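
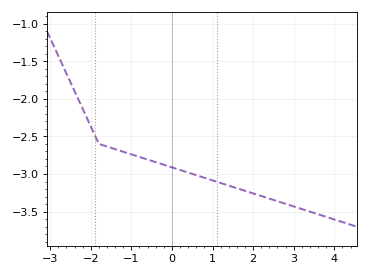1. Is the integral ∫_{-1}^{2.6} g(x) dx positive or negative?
negative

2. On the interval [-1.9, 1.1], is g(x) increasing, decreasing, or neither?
decreasing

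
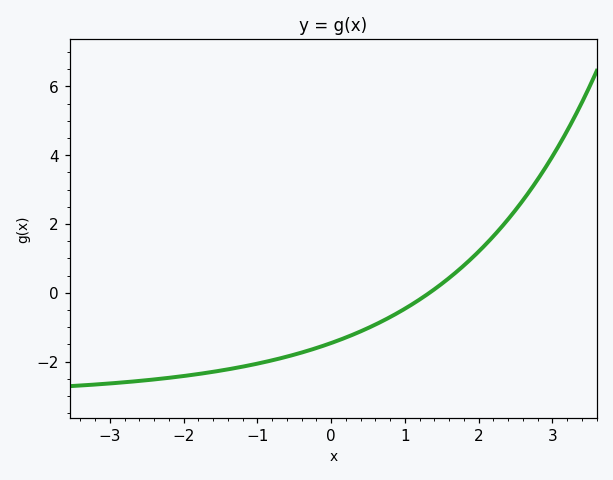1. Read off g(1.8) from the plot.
0.796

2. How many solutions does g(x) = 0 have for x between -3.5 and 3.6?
1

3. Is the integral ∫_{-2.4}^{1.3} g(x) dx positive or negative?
negative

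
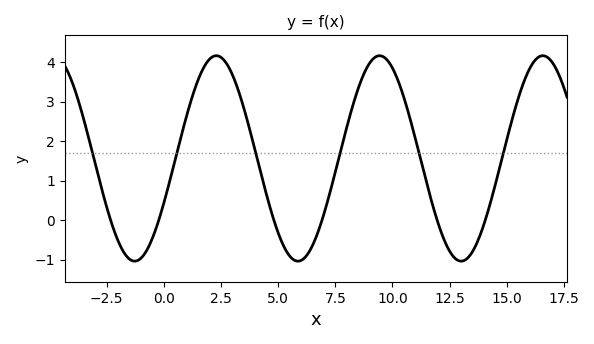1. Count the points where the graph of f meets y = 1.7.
6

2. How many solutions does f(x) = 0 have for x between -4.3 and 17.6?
6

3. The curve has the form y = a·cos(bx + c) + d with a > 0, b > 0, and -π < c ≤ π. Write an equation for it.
y = 2.6cos(0.88x - 2.02) + 1.56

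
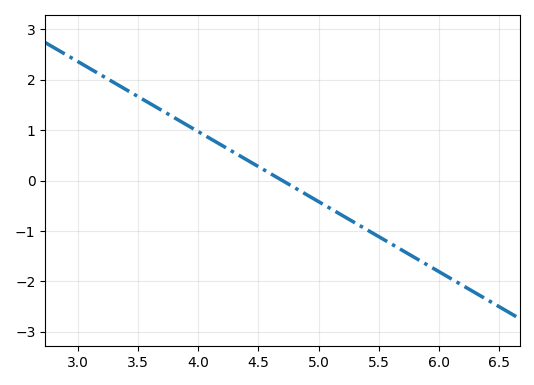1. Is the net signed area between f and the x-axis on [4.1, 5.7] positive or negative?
negative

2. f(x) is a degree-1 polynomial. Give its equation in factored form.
y = -1.39(x - 4.7)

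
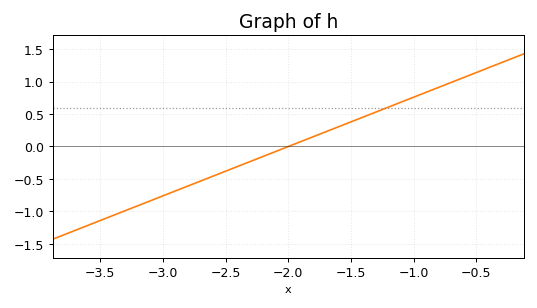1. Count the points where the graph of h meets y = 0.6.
1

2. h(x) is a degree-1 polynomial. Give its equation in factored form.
y = 0.76(x + 2)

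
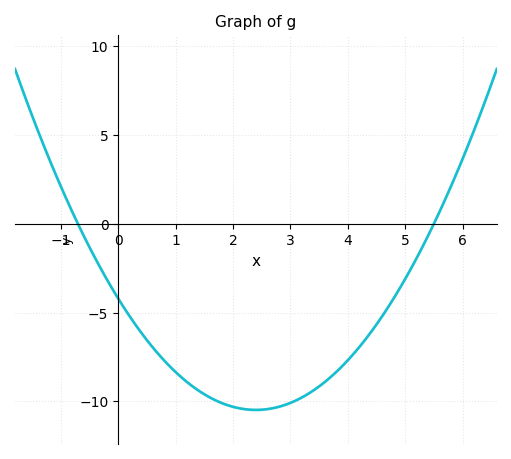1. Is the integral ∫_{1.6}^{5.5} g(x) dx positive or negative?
negative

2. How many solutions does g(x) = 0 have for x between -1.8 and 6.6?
2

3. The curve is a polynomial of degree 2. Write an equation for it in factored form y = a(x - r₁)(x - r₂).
y = 1.09(x + 0.7)(x - 5.5)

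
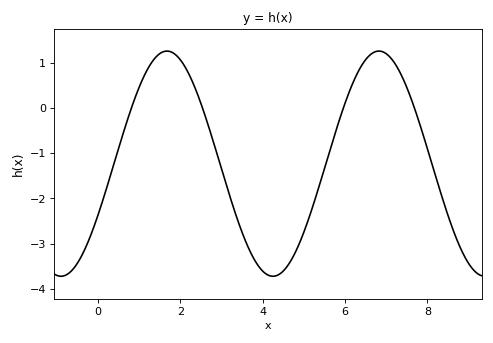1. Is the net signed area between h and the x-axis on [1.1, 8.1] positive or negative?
negative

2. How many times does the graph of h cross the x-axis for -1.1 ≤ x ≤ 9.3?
4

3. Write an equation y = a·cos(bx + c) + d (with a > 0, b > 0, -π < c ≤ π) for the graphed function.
y = 2.49cos(1.22x - 2.04) - 1.23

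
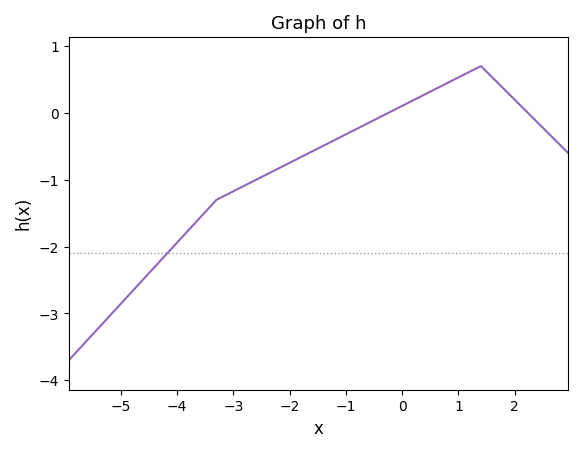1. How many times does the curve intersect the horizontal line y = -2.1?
1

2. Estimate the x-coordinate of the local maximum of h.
1.4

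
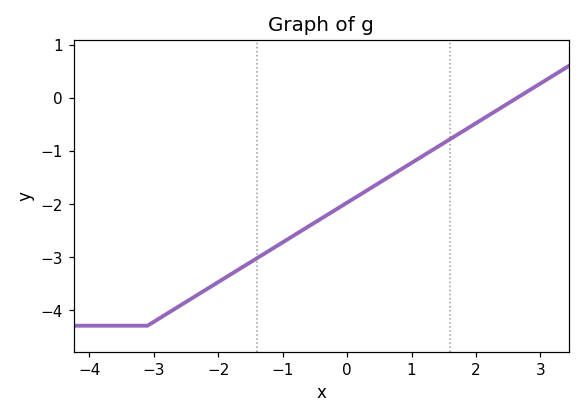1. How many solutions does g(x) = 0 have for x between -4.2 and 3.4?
1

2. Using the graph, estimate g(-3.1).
-4.3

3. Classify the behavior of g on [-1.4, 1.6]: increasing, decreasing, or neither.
increasing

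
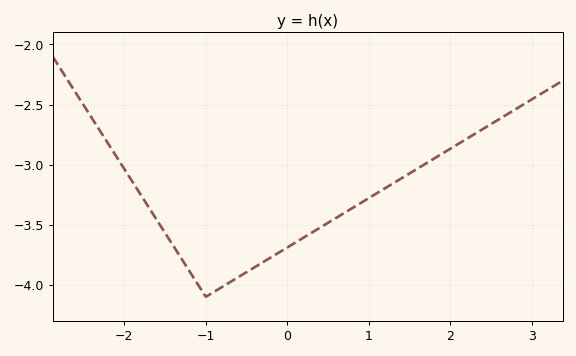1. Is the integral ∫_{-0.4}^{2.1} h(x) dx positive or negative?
negative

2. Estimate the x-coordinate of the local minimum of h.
-0.998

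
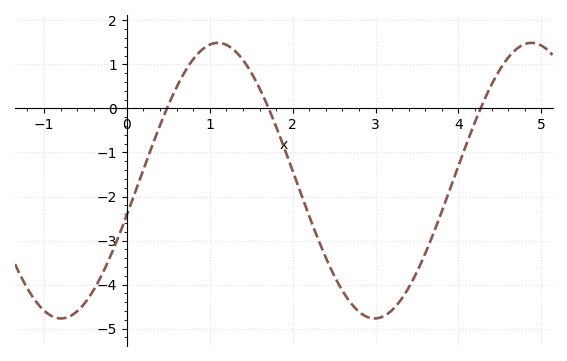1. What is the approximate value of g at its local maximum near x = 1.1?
1.5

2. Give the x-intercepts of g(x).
0.5, 1.7, 4.3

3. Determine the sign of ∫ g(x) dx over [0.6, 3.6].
negative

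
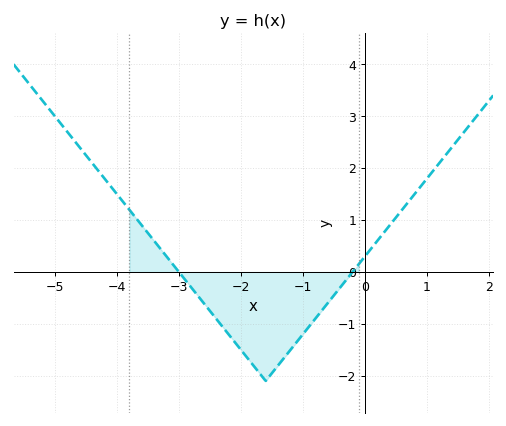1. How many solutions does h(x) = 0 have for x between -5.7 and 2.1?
2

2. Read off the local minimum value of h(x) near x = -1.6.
-2.1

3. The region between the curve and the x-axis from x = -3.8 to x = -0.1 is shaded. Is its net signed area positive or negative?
negative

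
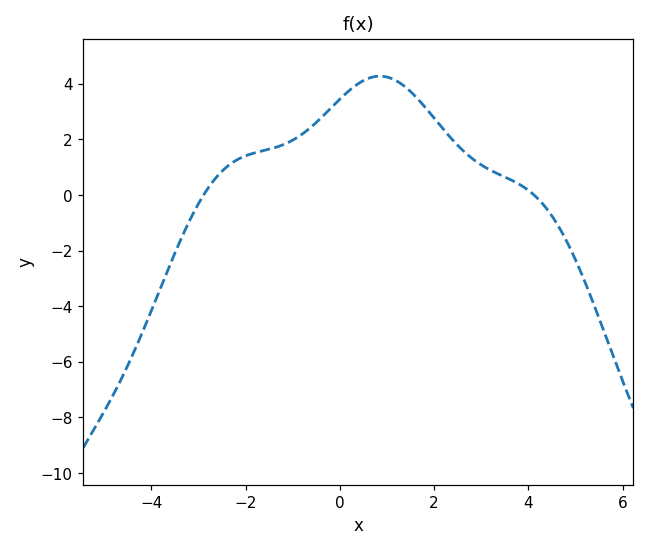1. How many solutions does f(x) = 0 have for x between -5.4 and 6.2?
2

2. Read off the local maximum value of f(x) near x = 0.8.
4.27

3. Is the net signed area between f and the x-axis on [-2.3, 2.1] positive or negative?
positive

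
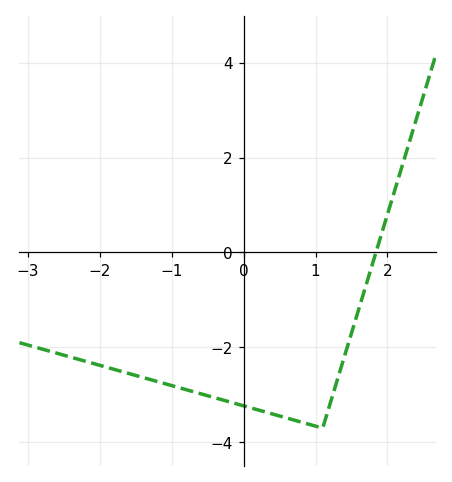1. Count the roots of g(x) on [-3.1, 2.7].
1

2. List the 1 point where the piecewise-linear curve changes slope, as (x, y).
(1.1, -3.7)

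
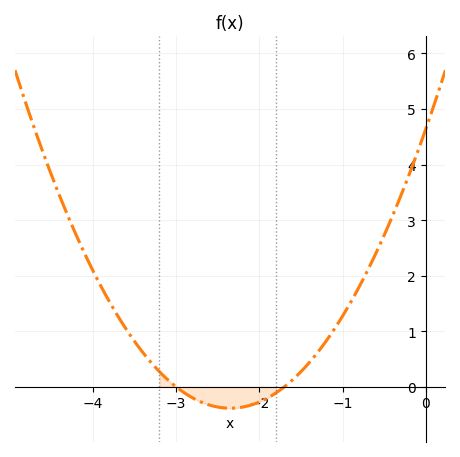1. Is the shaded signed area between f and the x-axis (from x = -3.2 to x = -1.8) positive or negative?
negative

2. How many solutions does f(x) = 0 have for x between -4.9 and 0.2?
2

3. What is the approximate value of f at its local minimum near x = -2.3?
-0.4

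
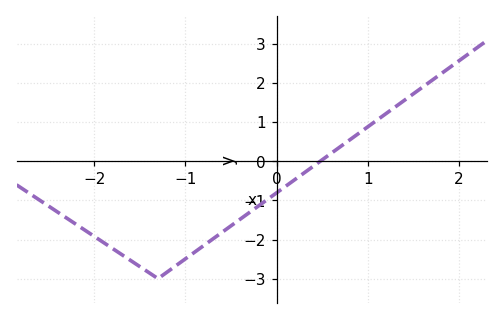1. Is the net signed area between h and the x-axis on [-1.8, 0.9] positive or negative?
negative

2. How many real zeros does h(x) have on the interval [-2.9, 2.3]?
1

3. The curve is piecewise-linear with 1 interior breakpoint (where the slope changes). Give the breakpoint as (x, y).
(-1.3, -3)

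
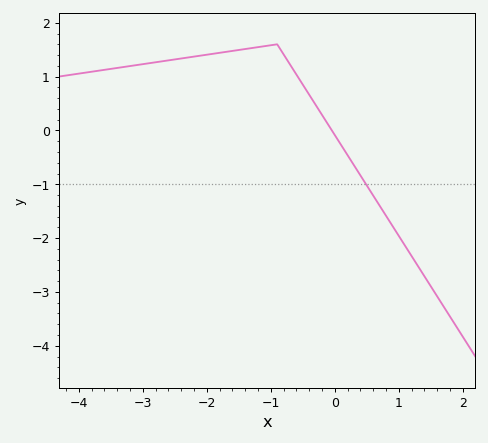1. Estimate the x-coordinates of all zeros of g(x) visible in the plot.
-0.045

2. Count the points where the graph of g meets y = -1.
1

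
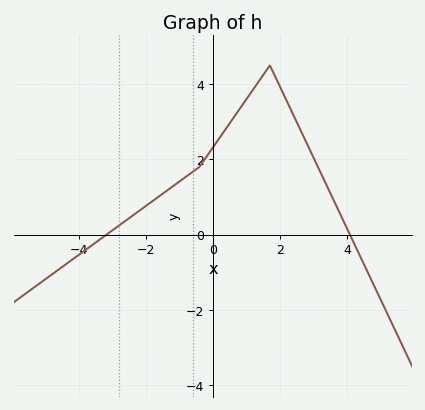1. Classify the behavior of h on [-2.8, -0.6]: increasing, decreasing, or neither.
increasing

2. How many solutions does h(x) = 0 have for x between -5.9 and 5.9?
2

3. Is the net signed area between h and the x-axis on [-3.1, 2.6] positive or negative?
positive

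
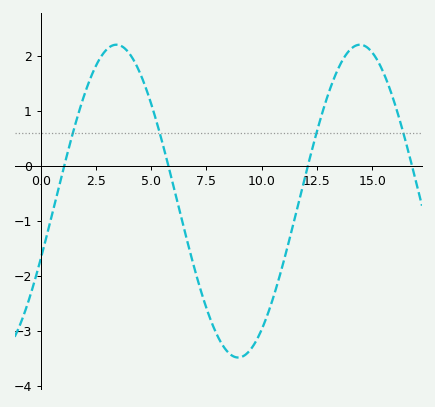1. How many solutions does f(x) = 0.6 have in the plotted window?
4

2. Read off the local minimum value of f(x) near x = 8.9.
-3.5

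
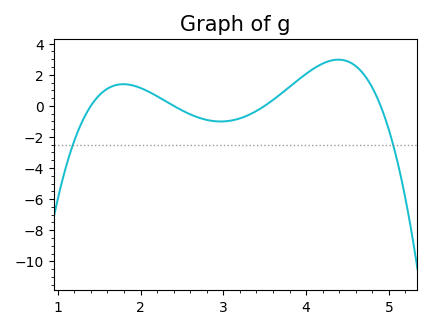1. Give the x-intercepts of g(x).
1.4, 2.4, 3.5, 4.9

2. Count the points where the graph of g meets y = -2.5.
2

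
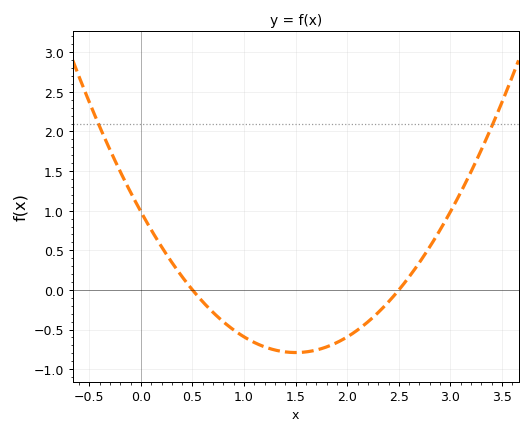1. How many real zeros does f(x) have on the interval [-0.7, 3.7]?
2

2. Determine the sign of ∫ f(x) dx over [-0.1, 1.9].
negative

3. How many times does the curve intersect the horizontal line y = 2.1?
2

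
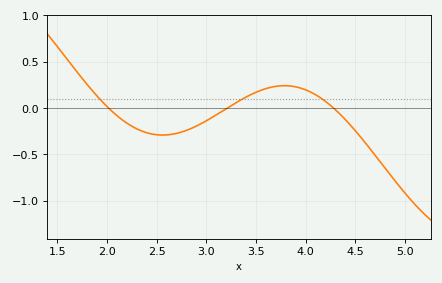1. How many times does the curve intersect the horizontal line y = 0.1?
3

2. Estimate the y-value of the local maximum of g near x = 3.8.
0.24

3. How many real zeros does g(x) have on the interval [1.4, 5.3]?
3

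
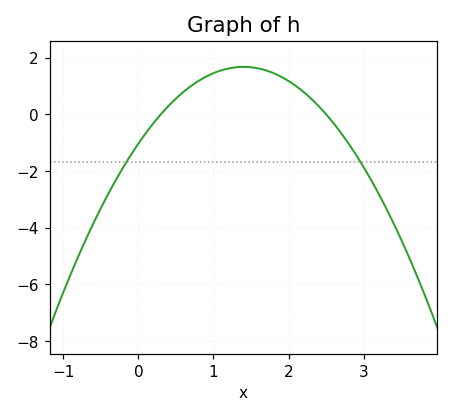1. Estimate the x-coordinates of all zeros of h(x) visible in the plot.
0.3, 2.5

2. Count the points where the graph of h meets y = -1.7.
2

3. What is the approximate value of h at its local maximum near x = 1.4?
1.6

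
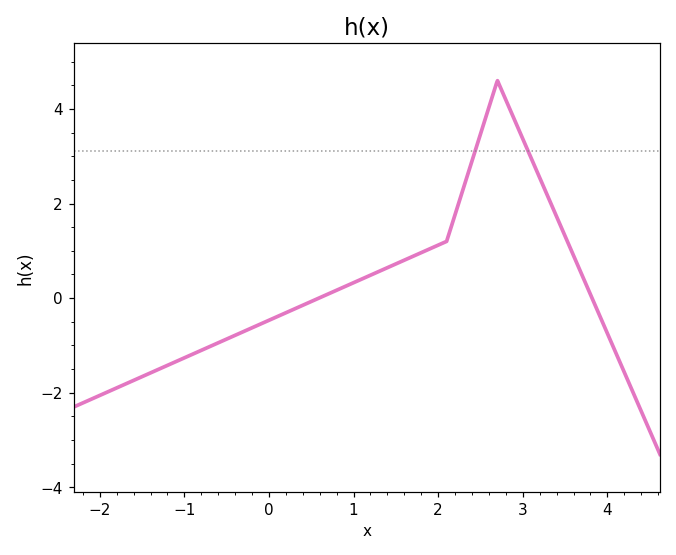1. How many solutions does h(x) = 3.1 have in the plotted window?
2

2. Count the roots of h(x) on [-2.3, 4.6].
2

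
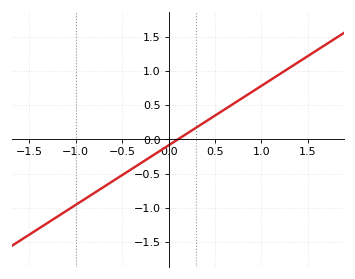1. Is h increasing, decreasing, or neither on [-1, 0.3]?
increasing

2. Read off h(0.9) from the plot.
0.696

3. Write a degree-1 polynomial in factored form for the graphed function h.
y = 0.87(x - 0.1)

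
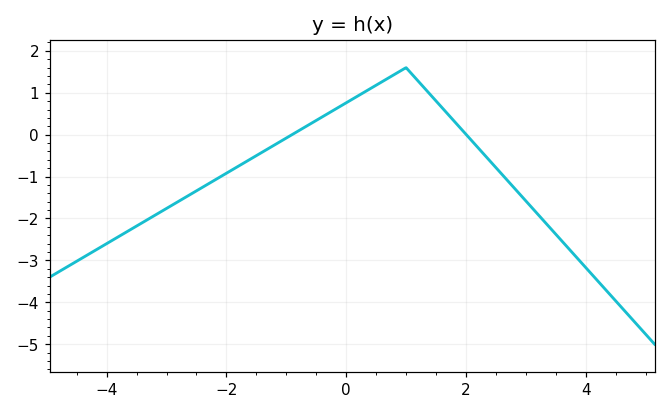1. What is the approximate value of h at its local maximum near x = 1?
1.6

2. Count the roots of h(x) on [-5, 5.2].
2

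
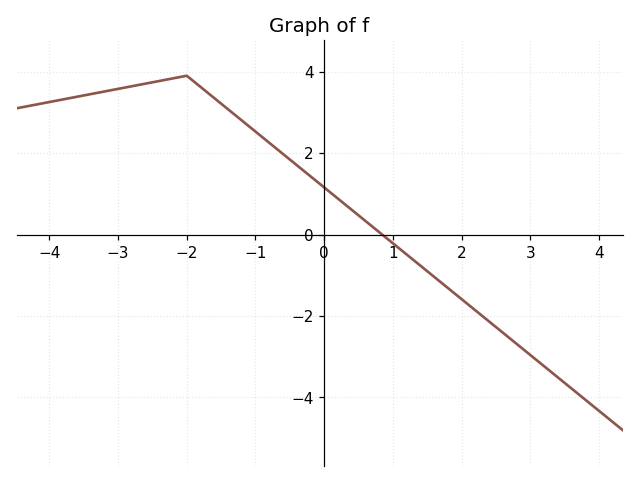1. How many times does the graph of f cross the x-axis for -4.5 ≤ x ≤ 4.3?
1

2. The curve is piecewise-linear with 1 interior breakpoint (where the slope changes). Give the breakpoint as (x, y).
(-2, 3.9)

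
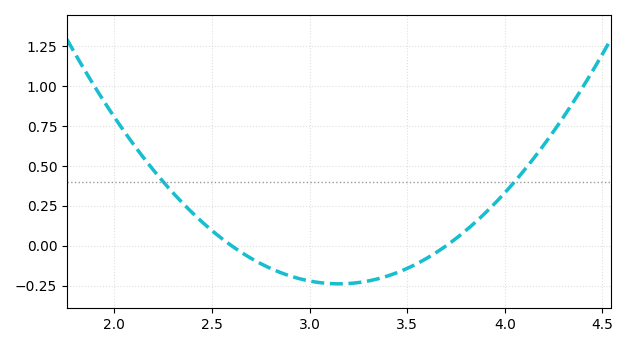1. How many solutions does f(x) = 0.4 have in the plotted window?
2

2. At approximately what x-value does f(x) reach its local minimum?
3.15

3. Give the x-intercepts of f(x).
2.6, 3.7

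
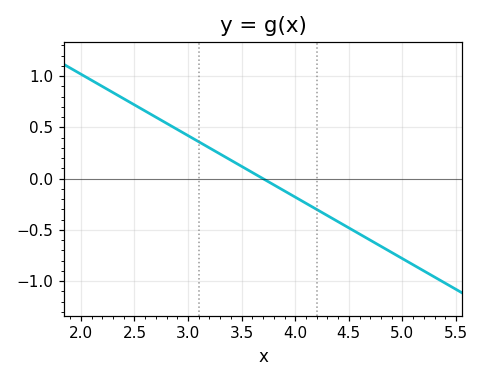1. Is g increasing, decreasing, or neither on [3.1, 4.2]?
decreasing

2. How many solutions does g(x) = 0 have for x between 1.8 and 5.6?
1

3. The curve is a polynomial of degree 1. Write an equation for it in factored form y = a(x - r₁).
y = -0.6(x - 3.7)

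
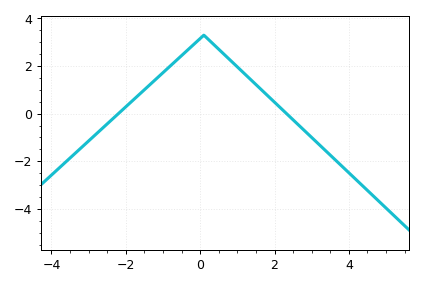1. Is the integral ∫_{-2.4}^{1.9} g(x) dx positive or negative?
positive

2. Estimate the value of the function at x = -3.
-1.15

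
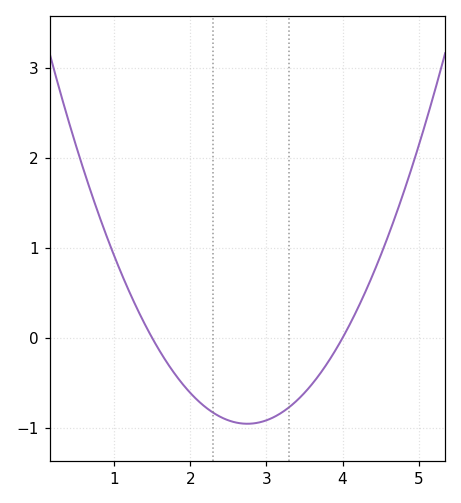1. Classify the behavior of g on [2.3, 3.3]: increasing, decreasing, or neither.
neither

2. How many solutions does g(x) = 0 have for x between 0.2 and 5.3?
2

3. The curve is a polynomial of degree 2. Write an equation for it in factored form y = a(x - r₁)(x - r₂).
y = 0.61(x - 1.5)(x - 4)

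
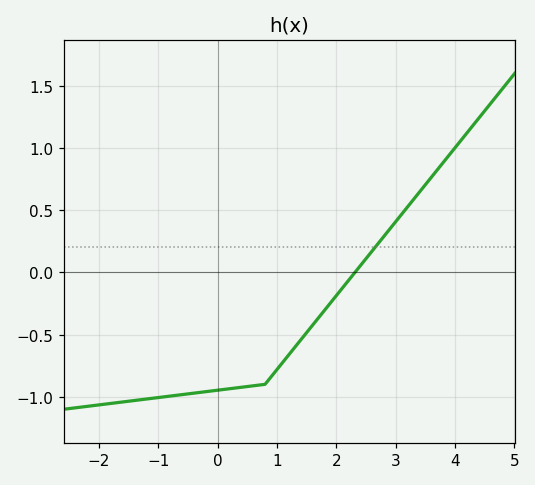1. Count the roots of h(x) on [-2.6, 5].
1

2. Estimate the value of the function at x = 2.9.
0.348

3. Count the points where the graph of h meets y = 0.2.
1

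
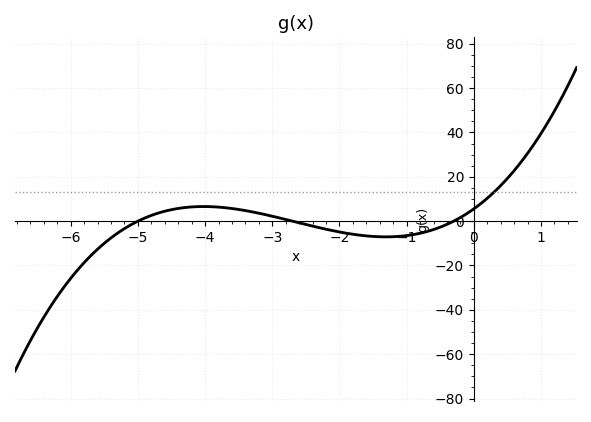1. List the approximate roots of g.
-5, -2.7, -0.3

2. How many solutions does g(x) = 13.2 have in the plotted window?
1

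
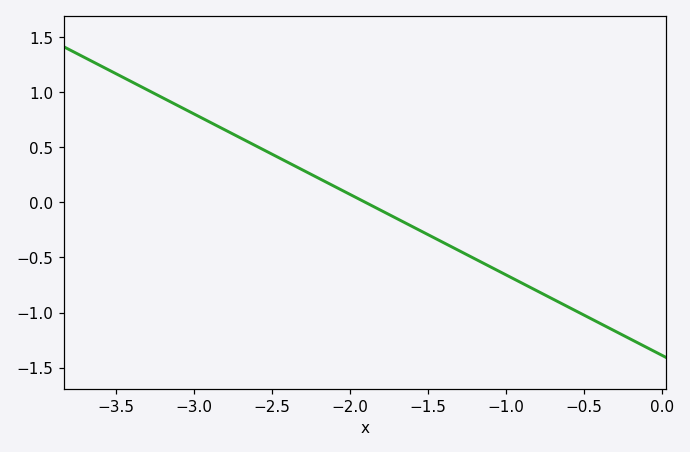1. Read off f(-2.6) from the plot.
0.511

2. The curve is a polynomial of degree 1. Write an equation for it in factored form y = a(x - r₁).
y = -0.73(x + 1.9)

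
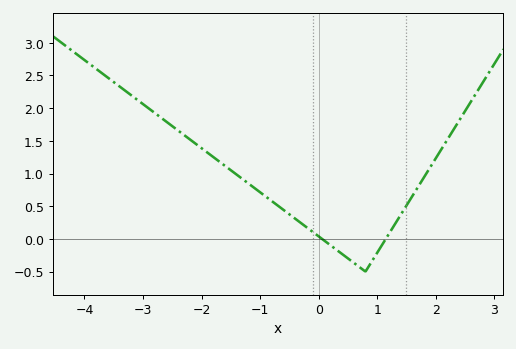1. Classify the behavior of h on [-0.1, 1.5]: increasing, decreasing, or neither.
neither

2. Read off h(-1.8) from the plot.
1.25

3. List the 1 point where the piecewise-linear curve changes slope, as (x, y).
(0.8, -0.5)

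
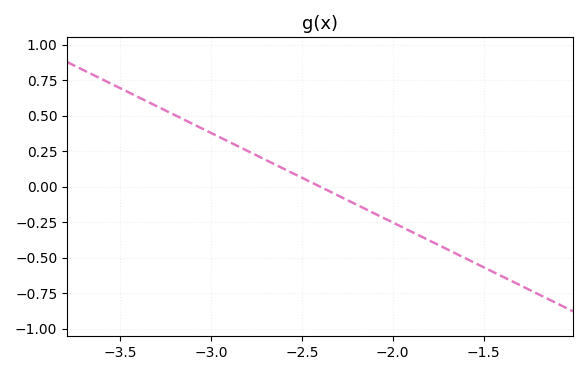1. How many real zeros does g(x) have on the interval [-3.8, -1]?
1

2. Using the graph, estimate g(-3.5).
0.7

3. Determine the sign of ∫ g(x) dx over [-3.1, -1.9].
positive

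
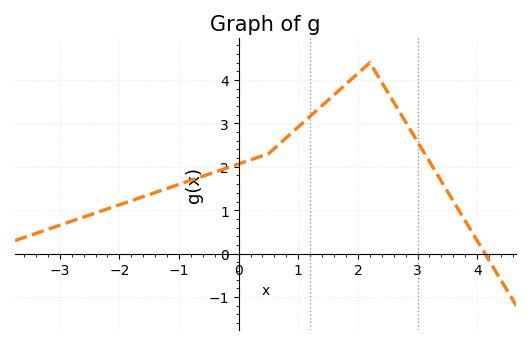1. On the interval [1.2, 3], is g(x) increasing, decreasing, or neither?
neither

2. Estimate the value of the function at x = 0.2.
2.2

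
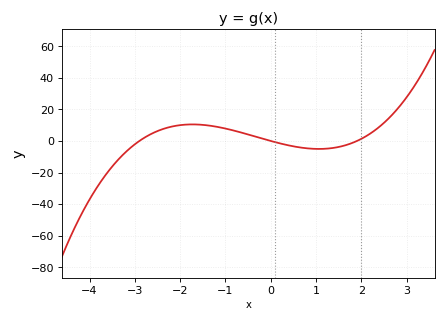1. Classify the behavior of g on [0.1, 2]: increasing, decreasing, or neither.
neither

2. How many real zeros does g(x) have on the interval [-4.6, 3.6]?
3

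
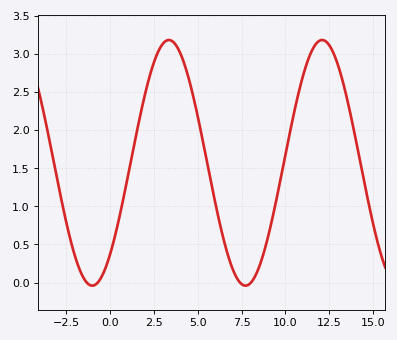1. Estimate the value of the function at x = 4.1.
2.95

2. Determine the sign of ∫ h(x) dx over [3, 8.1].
positive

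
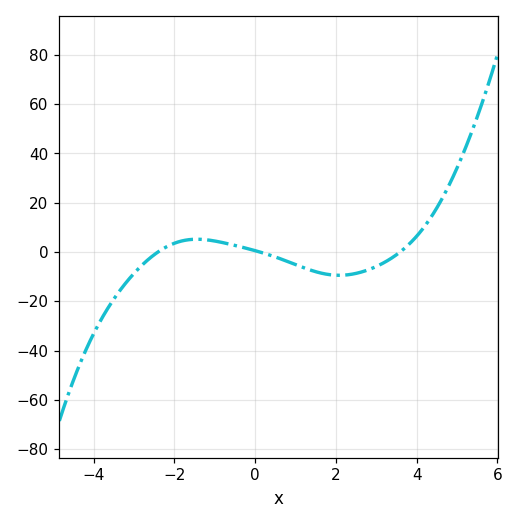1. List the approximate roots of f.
-2.4, 0.2, 3.6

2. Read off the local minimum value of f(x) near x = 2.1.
-10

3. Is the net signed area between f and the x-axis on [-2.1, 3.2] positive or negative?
negative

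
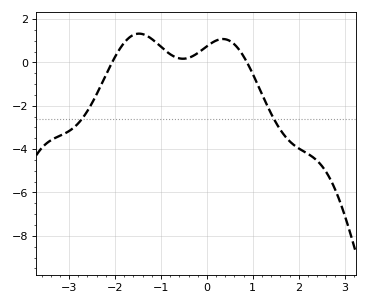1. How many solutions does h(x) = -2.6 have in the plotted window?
2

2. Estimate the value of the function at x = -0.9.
0.536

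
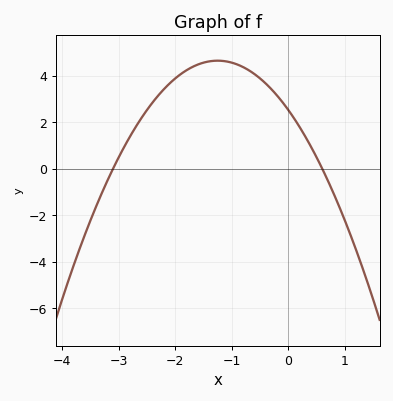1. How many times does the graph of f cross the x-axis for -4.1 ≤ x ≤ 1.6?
2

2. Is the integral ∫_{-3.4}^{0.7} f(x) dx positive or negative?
positive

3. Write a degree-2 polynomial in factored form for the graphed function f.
y = -1.36(x + 3.1)(x - 0.6)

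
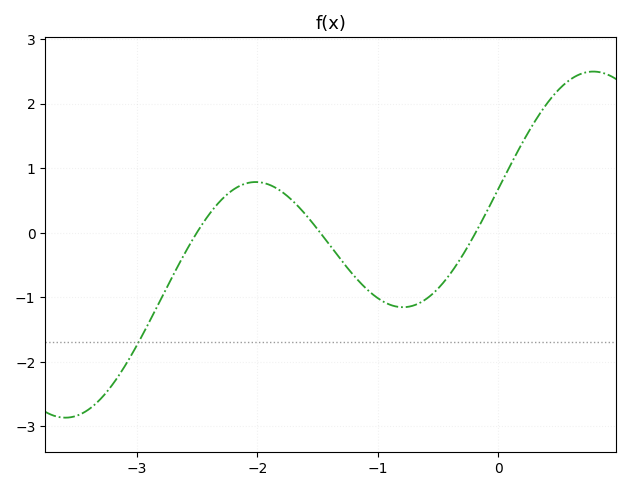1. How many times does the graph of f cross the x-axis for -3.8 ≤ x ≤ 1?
3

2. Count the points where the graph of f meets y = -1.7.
1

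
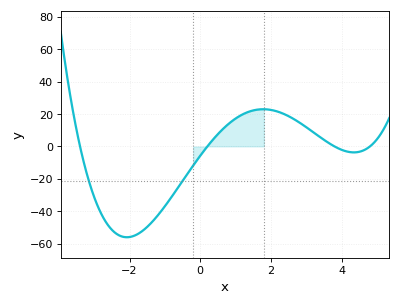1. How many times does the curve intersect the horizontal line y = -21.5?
2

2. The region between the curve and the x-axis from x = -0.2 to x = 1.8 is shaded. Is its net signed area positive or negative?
positive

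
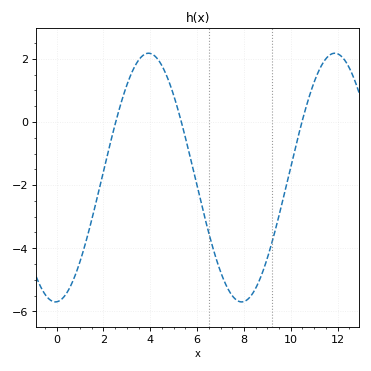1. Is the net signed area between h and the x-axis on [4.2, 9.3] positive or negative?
negative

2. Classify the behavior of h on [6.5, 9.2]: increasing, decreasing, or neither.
neither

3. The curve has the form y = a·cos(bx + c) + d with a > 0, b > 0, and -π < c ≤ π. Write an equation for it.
y = 3.94cos(0.79x - 3.1) - 1.76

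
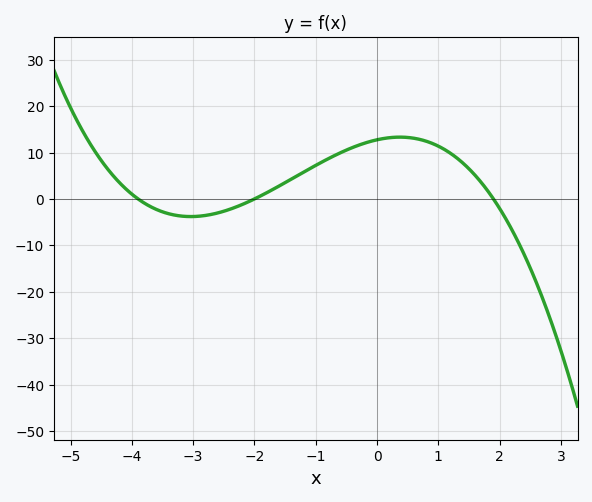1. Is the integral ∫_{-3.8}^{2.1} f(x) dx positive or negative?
positive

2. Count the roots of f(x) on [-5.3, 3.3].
3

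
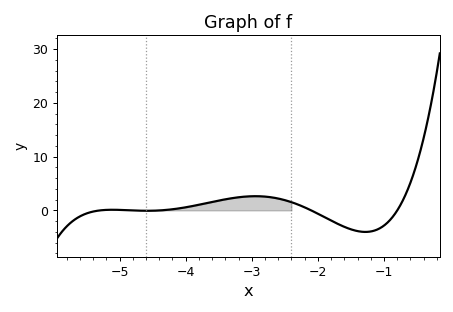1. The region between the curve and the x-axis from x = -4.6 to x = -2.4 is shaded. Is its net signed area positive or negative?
positive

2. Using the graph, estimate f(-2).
-0.5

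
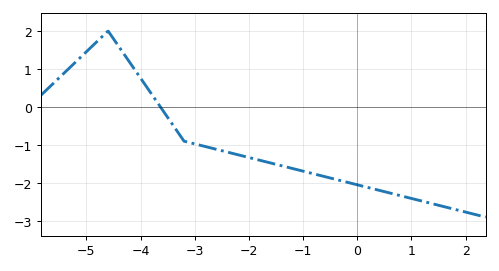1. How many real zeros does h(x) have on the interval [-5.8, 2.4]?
1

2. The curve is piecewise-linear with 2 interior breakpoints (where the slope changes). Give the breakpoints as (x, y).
(-4.6, 2); (-3.2, -0.9)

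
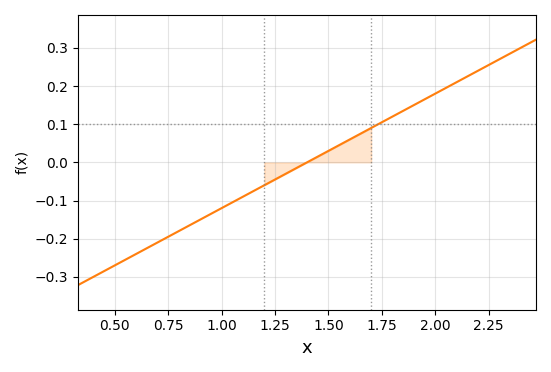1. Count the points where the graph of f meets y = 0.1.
1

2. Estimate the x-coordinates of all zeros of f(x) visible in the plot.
1.4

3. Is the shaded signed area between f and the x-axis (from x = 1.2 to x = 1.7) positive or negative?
positive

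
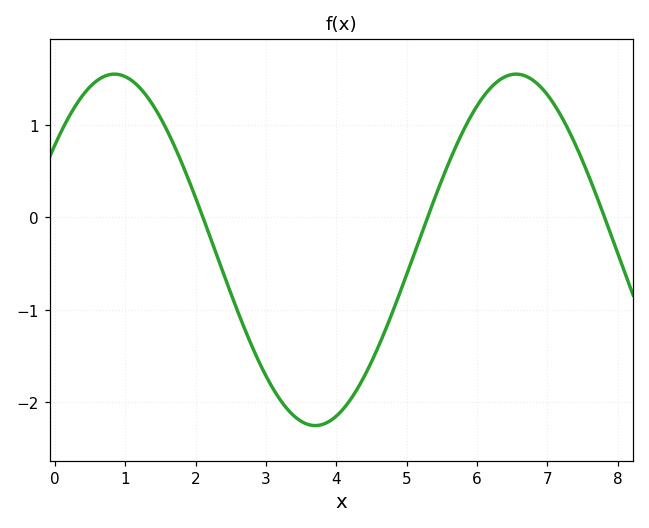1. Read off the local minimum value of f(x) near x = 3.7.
-2.2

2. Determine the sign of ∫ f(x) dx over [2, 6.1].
negative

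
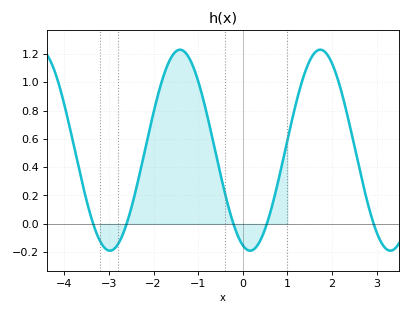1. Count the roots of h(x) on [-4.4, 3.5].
5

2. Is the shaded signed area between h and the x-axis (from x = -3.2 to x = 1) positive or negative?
positive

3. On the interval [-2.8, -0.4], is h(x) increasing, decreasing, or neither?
neither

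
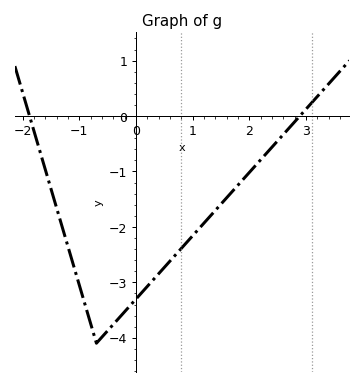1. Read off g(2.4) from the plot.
-0.561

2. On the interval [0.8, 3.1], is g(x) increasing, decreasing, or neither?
increasing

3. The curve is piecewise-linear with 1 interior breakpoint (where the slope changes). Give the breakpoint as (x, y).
(-0.7, -4.1)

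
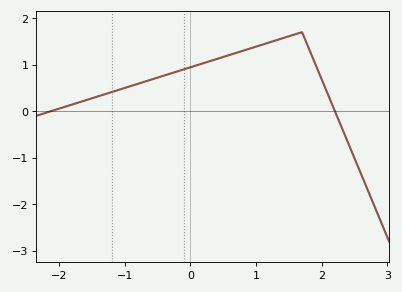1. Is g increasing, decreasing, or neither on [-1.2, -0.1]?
increasing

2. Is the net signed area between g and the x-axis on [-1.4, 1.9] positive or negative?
positive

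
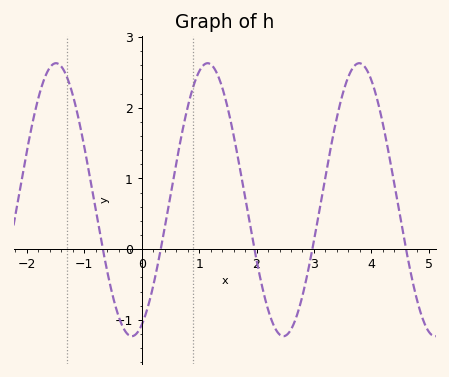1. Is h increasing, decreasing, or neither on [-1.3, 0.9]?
neither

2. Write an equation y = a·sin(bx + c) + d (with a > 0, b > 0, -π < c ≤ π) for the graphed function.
y = 1.93sin(2.4x - 1.2) + 0.7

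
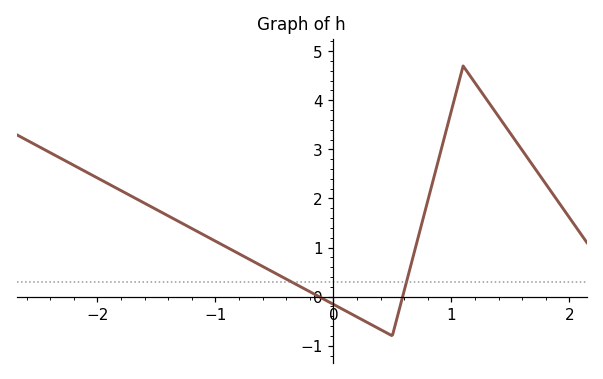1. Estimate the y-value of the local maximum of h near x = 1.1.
4.7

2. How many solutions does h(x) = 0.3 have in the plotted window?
2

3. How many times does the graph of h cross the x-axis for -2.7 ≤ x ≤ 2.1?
2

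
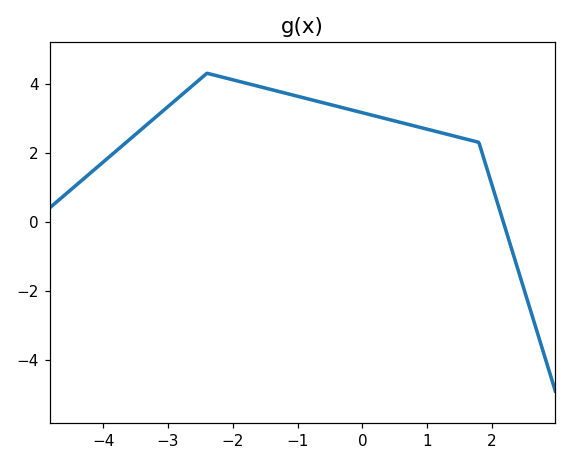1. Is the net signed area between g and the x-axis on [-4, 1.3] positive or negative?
positive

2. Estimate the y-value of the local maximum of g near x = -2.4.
4.3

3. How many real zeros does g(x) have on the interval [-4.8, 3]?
1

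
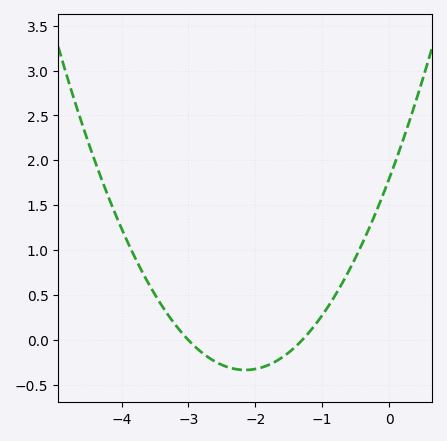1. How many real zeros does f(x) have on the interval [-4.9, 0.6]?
2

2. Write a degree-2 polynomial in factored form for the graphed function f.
y = 0.46(x + 3)(x + 1.3)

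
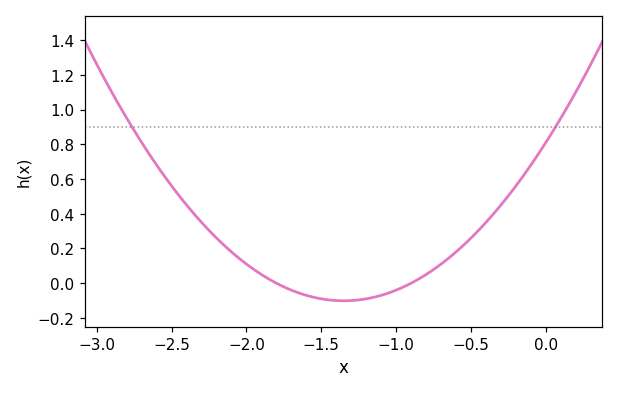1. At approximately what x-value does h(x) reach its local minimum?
-1.35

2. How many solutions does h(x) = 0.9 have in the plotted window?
2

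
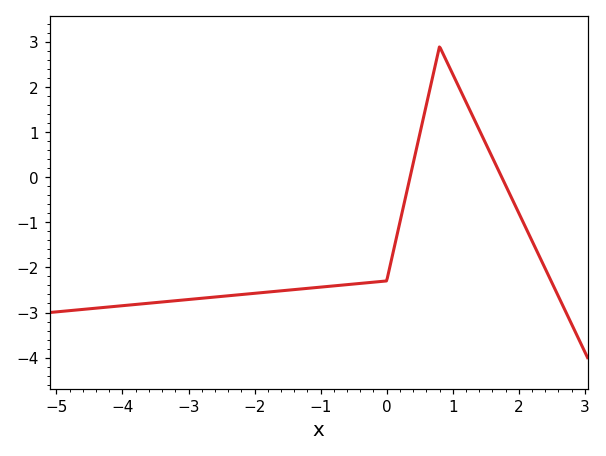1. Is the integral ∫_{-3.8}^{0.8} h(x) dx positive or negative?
negative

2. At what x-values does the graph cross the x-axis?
0.354, 1.74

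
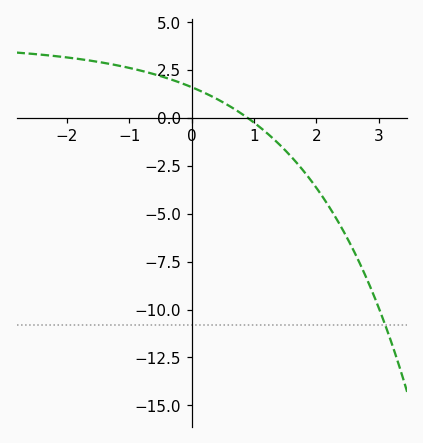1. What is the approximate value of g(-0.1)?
1.5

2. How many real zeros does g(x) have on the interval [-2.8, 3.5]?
1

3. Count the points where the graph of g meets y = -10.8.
1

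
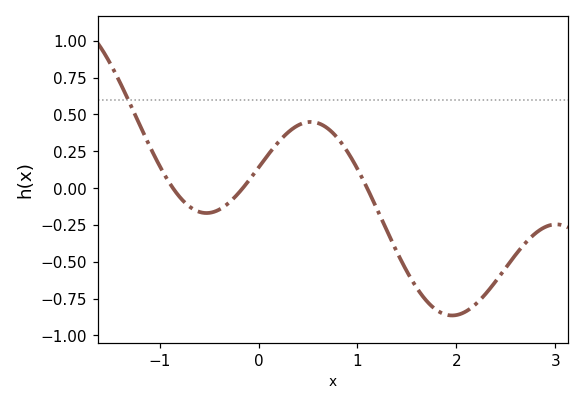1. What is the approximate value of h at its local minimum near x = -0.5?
-0.169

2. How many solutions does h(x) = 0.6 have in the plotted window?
1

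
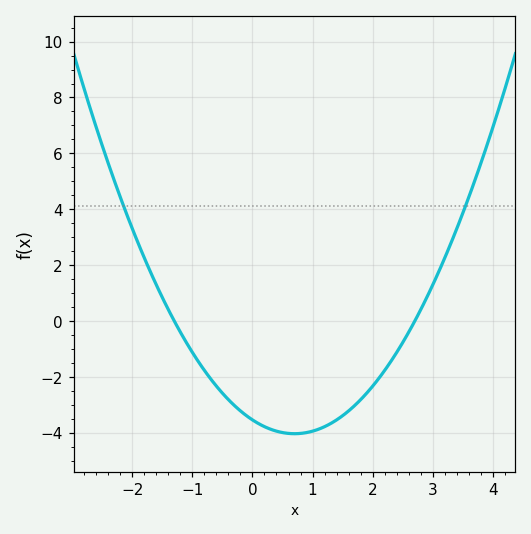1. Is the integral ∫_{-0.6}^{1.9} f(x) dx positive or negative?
negative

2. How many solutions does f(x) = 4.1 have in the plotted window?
2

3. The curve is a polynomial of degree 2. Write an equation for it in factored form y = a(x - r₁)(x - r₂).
y = 1.01(x + 1.3)(x - 2.7)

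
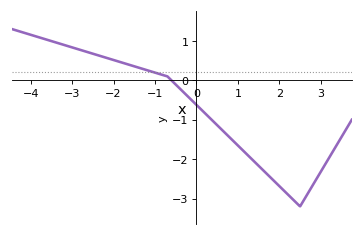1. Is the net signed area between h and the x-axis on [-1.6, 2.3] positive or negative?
negative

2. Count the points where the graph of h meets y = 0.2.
1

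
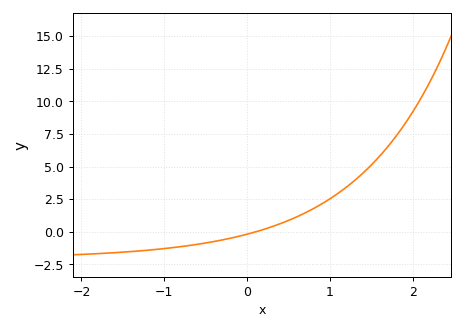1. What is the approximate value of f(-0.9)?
-1.2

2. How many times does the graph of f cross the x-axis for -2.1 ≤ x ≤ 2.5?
1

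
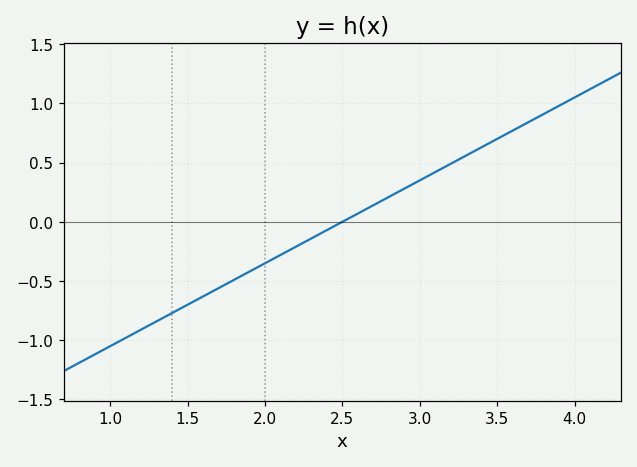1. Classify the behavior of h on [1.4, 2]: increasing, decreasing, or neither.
increasing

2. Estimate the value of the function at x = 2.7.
0.15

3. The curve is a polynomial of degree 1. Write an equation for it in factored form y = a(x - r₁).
y = 0.7(x - 2.5)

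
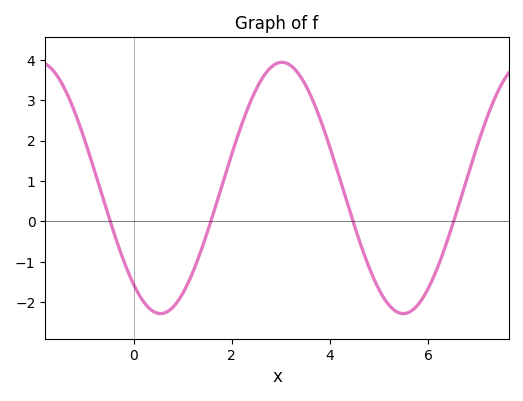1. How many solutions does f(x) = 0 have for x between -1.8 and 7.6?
4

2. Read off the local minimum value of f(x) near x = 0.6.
-2.3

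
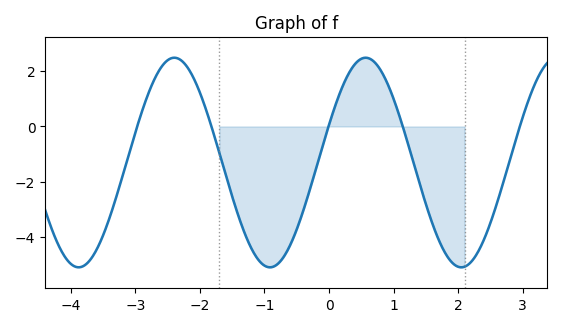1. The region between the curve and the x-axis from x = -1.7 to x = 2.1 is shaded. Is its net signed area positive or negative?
negative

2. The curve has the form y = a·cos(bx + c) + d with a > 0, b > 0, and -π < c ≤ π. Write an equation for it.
y = 3.78cos(2.1x - 1.2) - 1.3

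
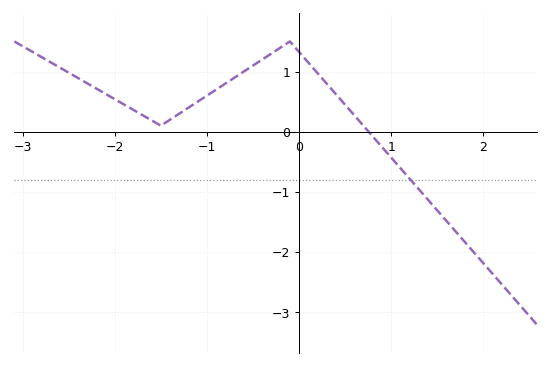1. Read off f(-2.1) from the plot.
0.628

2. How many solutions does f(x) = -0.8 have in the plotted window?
1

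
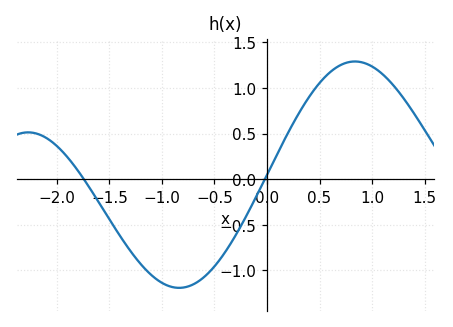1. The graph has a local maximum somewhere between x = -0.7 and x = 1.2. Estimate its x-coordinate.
0.8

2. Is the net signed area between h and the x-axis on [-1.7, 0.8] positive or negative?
negative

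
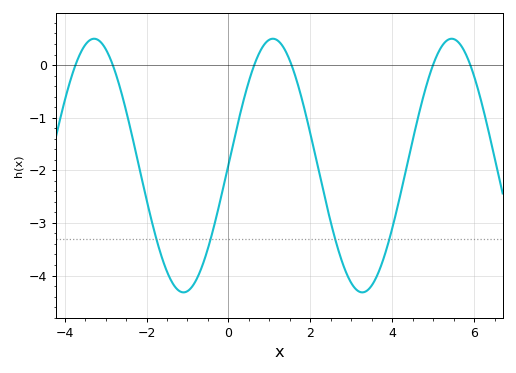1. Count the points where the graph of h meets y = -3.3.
4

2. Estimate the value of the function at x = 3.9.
-3.38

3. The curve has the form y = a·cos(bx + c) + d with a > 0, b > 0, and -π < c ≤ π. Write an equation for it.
y = 2.41cos(1.44x - 1.56) - 1.91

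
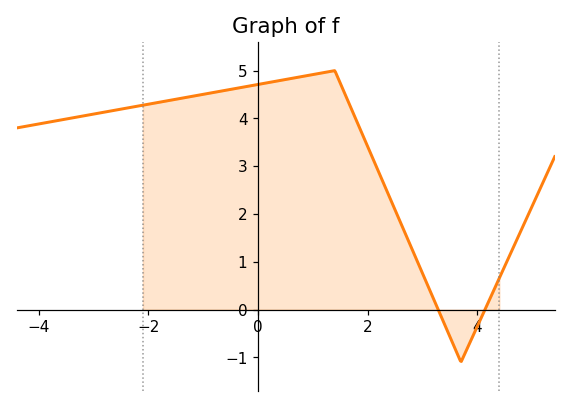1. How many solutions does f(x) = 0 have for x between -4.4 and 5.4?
2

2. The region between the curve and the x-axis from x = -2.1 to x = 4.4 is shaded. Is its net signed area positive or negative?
positive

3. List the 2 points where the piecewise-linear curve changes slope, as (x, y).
(1.4, 5); (3.7, -1.1)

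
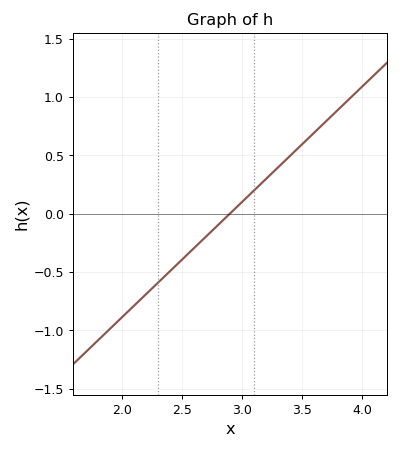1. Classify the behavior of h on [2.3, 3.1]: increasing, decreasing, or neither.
increasing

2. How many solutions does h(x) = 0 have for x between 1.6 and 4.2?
1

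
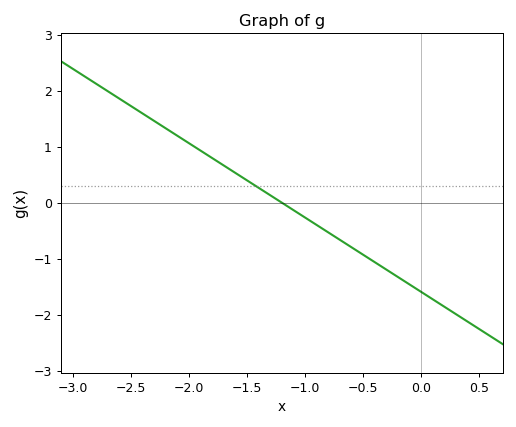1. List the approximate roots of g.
-1.2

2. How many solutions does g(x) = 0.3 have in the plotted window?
1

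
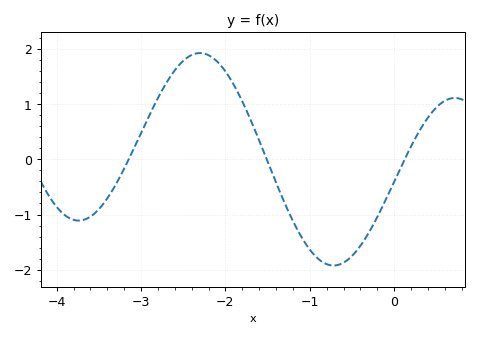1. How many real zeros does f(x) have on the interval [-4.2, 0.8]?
3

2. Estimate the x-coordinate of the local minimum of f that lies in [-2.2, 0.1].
-0.7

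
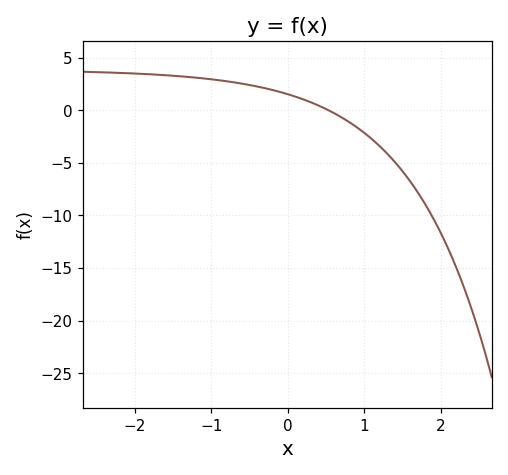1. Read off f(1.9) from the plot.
-10.2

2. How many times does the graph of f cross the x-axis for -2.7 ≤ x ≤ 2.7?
1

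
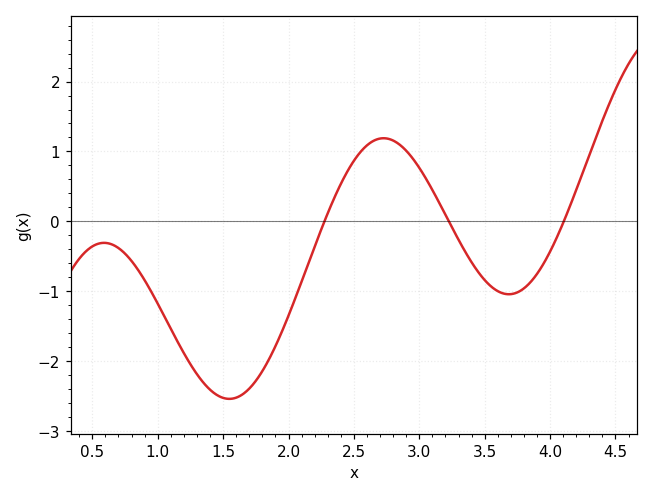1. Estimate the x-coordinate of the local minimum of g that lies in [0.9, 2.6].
1.55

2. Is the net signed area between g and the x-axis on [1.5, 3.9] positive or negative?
negative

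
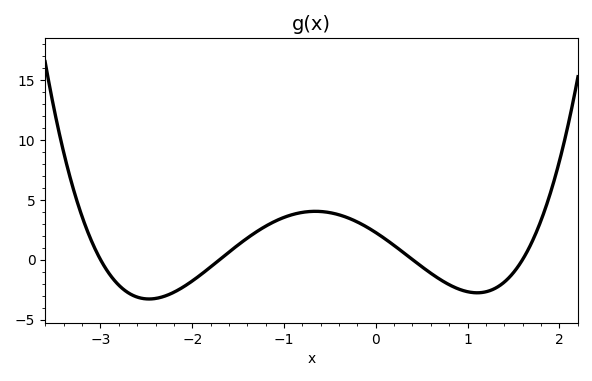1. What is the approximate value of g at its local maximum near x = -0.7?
4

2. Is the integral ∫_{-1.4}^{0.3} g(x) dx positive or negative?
positive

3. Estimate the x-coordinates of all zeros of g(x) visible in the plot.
-3, -1.7, 0.4, 1.6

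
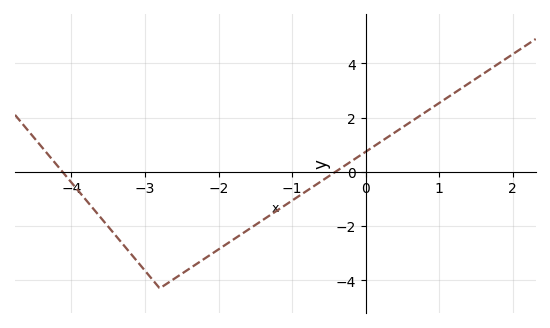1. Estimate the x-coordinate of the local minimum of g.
-2.8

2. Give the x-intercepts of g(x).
-4.1, -0.4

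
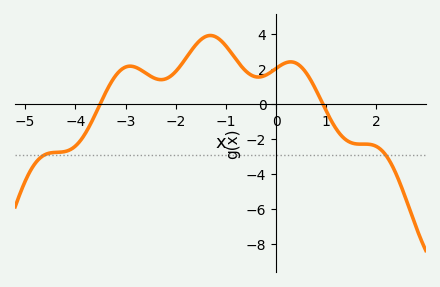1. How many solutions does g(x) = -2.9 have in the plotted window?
2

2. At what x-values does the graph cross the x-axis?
-3.51, 0.929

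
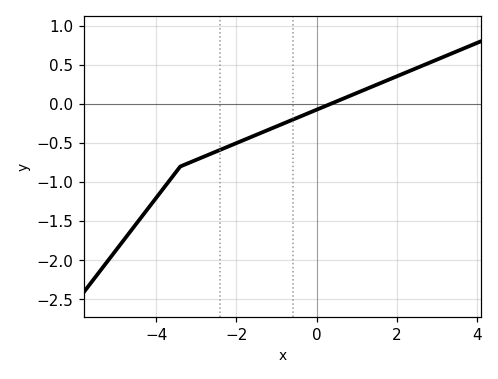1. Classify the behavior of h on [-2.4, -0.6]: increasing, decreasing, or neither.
increasing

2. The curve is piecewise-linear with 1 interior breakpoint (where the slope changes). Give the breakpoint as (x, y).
(-3.4, -0.8)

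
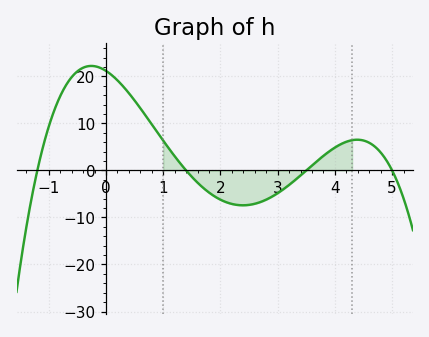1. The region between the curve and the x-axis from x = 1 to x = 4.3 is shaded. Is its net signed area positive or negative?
negative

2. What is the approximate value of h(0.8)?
10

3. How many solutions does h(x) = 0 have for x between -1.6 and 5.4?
4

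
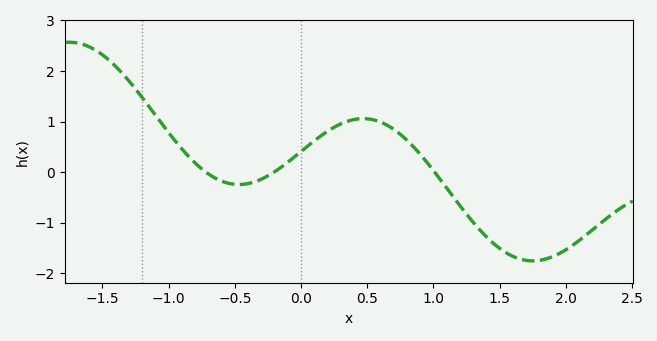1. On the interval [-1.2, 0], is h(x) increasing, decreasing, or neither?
neither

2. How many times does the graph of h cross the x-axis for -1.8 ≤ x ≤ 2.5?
3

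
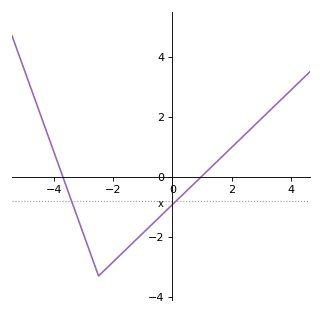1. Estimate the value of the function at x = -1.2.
-2.06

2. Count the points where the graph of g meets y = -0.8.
2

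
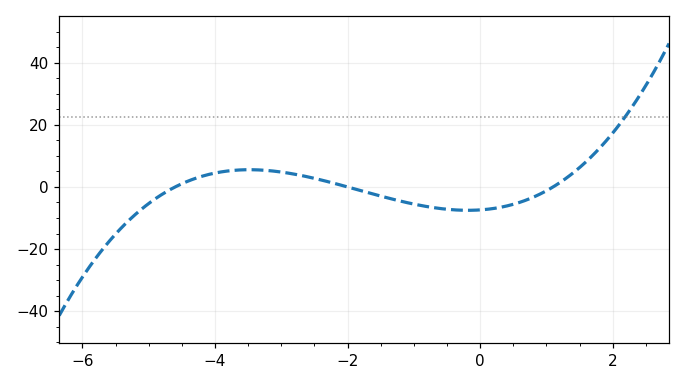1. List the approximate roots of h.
-4.6, -2, 1.2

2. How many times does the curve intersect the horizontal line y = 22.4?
1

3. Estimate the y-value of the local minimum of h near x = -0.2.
-8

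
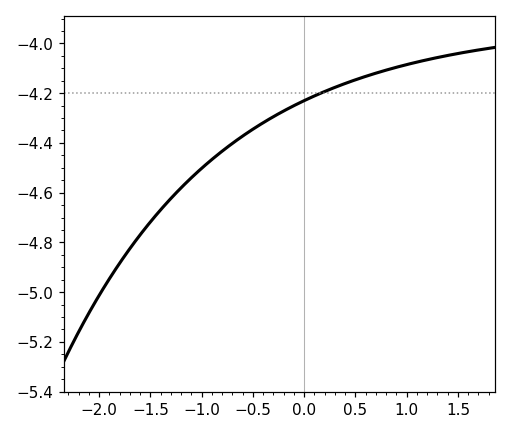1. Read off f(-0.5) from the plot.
-4.34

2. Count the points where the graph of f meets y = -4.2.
1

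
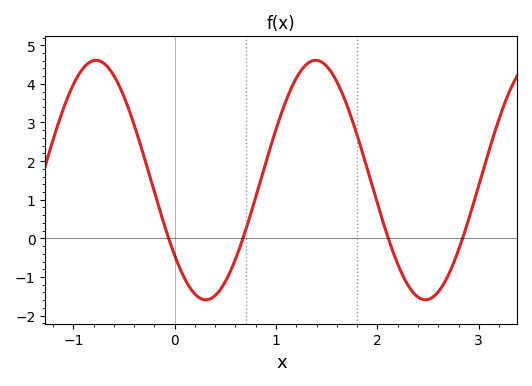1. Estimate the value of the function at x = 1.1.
3.57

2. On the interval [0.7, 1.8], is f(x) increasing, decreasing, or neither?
neither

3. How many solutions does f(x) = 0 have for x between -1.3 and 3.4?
4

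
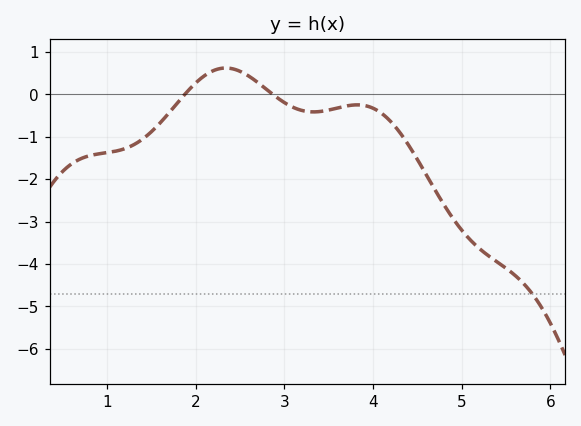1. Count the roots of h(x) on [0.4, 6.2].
2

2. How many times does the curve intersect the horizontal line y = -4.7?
1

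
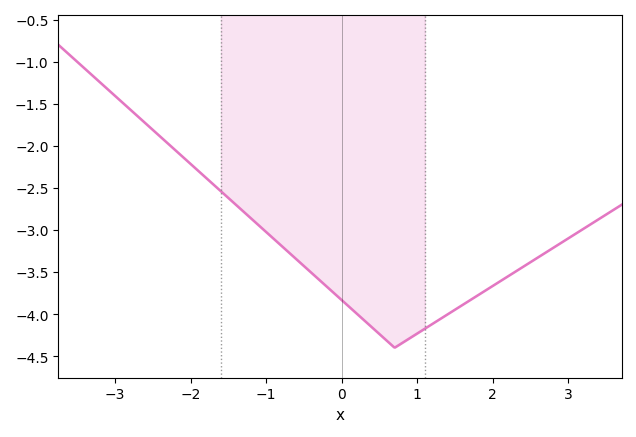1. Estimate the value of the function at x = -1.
-3.03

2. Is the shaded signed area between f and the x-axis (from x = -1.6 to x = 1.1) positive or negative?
negative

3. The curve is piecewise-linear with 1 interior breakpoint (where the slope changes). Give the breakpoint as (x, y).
(0.7, -4.4)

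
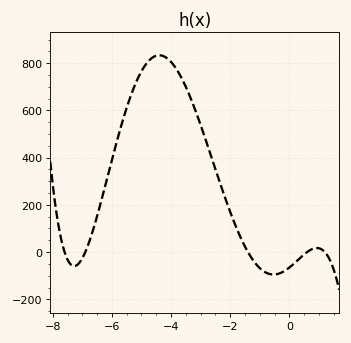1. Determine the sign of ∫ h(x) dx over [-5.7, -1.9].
positive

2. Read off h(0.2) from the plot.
-43.9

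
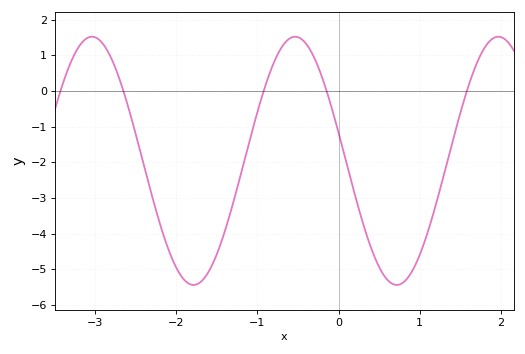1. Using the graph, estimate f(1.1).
-4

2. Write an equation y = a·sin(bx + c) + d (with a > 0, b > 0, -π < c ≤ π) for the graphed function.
y = 3.48sin(2.5x + 2.9) - 1.96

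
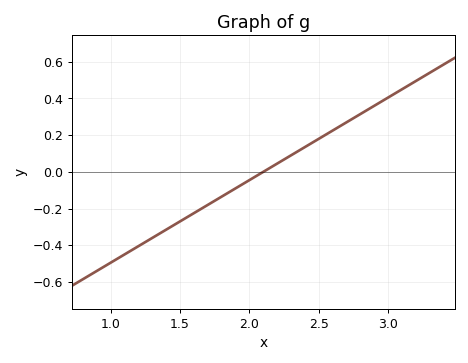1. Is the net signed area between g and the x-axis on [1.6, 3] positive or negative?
positive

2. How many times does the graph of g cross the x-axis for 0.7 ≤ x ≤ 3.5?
1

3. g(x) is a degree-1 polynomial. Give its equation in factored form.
y = 0.45(x - 2.1)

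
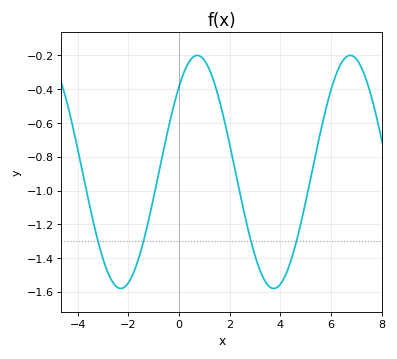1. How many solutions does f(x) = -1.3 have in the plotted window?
4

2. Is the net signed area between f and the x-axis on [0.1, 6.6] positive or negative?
negative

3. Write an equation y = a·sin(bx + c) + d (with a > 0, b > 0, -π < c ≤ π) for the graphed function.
y = 0.69sin(1.04x + 0.822) - 0.89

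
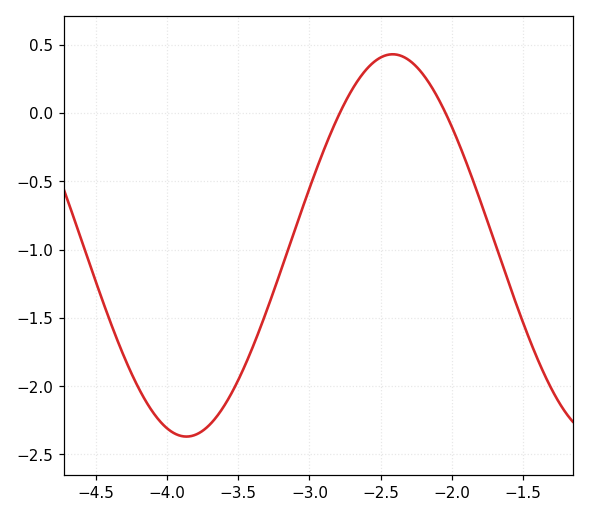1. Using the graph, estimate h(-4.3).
-1.79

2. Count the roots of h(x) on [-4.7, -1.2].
2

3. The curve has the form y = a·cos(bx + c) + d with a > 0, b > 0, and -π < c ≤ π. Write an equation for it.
y = 1.4cos(2.17x - 1.04) - 0.97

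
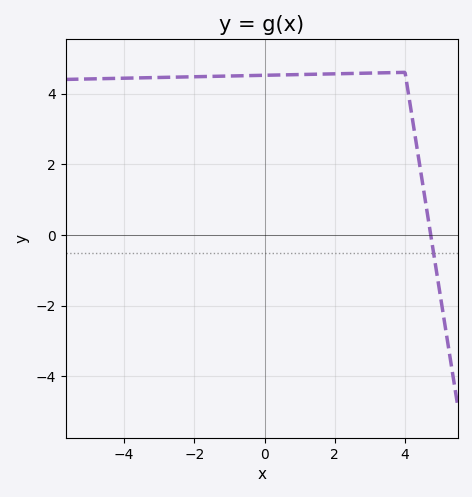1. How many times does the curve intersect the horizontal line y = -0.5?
1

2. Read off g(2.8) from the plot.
4.6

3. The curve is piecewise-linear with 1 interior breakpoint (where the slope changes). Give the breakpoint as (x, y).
(4, 4.6)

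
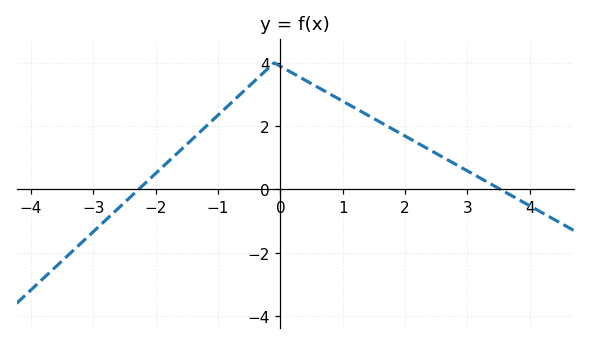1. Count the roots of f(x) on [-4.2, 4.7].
2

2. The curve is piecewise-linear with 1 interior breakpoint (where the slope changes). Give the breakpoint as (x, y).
(-0.1, 4)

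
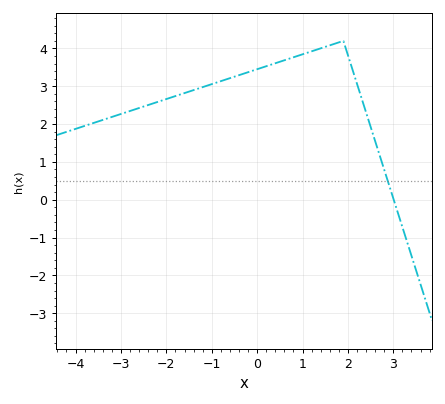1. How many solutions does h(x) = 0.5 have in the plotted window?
1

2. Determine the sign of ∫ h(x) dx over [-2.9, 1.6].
positive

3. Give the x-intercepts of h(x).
3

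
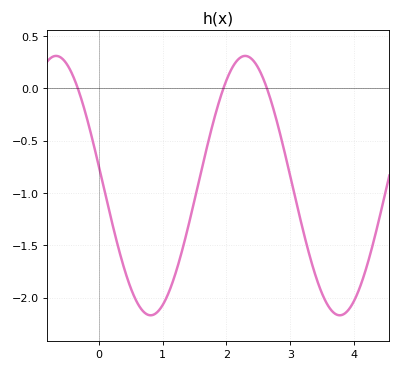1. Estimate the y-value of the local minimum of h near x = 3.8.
-2.15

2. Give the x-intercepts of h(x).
-0.3, 2, 2.6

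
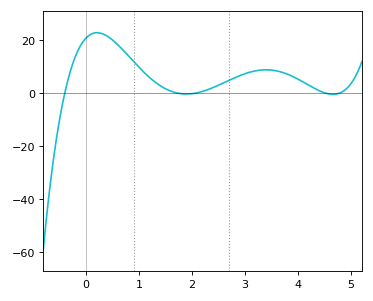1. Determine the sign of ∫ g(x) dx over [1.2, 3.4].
positive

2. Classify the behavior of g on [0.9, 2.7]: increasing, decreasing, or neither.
neither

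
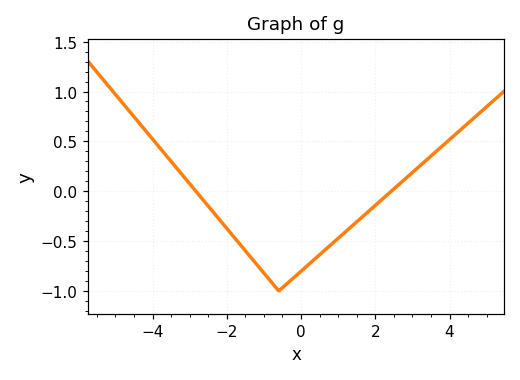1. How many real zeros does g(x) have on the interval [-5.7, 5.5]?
2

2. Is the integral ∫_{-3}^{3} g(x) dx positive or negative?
negative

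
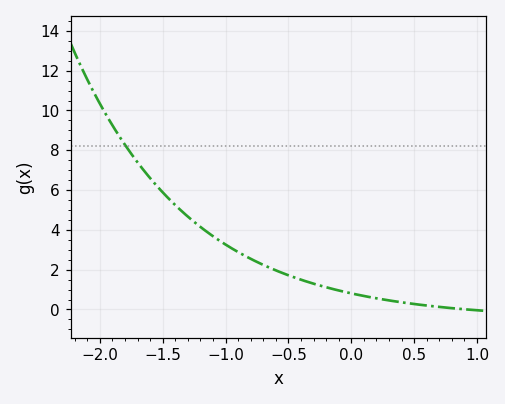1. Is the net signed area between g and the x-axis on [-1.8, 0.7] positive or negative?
positive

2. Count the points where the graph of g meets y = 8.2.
1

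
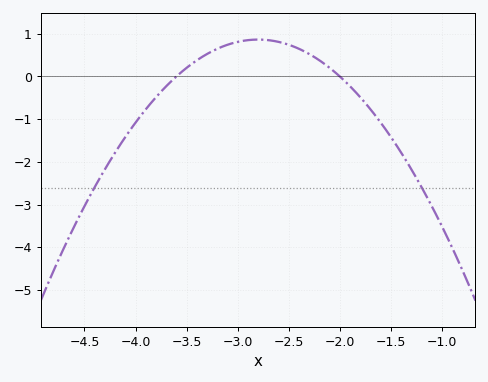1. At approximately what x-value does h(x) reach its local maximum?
-2.8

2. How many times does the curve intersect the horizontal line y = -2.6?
2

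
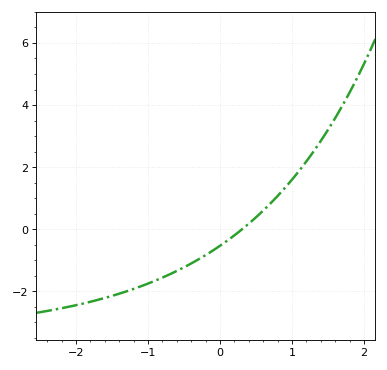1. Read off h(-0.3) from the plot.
-1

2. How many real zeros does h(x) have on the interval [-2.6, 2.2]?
1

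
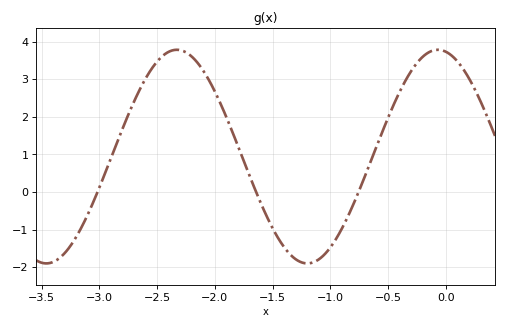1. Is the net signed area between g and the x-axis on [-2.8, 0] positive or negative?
positive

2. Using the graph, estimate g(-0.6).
1.2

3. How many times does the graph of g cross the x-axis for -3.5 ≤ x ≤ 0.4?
3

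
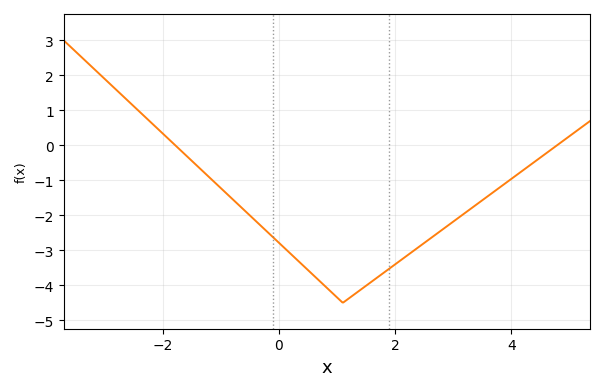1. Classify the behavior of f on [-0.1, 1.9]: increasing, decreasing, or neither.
neither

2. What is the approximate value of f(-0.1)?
-2.6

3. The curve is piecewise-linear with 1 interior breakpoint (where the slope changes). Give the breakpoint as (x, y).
(1.1, -4.5)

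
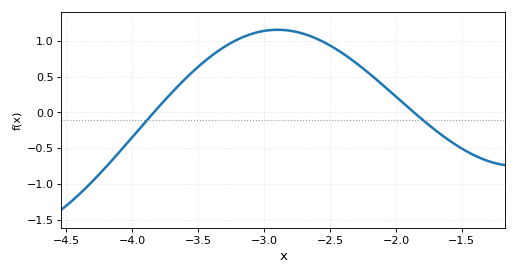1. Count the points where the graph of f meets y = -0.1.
2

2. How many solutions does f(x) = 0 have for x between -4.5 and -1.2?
2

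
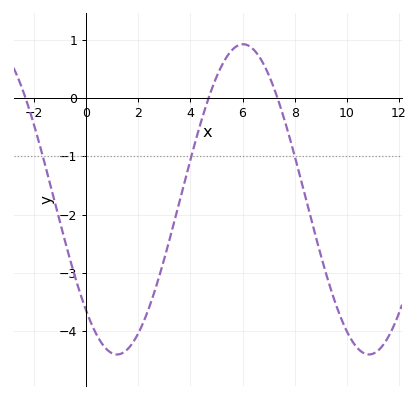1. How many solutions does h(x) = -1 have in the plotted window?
3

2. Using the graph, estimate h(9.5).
-3.44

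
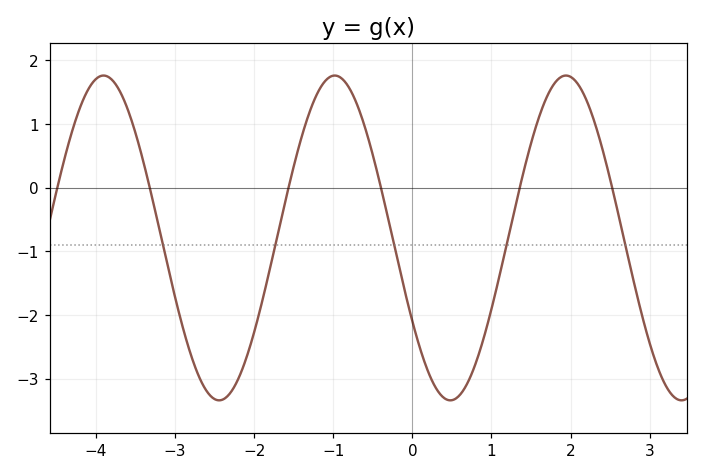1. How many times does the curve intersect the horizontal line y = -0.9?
5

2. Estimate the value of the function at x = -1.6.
-0.182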